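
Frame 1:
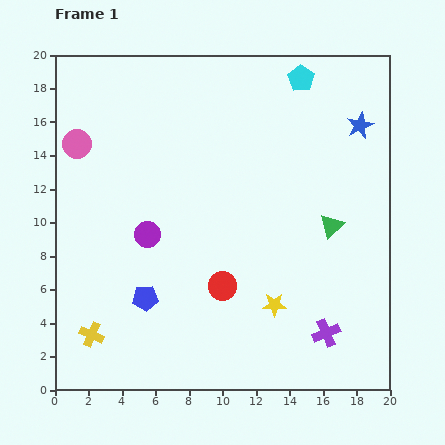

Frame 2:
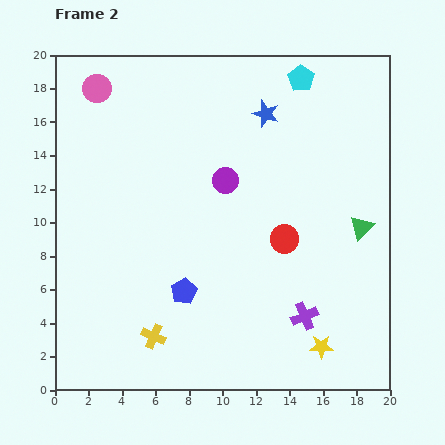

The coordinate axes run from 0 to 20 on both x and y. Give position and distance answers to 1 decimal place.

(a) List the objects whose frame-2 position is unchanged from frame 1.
the cyan pentagon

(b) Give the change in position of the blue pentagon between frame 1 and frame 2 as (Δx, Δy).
(2.3, 0.4)

The blue pentagon was at (5.4, 5.5) in frame 1 and (7.7, 5.9) in frame 2.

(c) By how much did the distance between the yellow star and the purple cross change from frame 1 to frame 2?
-1.4

Distance in frame 1: 3.5. Distance in frame 2: 2.1.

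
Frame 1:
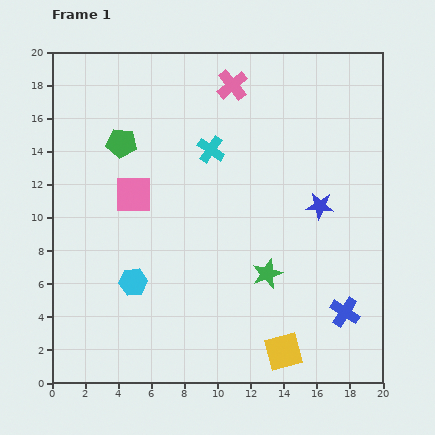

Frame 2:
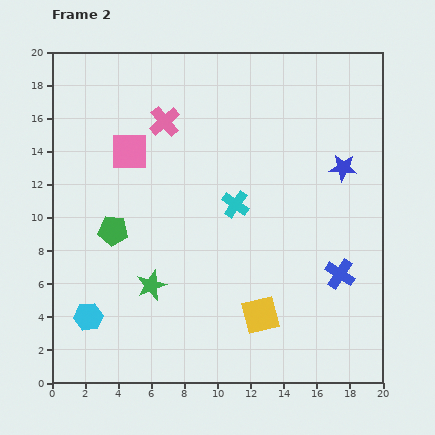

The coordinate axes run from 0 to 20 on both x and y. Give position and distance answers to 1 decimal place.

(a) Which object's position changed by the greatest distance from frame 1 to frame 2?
the green star

(moved 7.0; next 5.3)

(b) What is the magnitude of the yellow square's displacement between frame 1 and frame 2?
2.6

The yellow square moved from (14.0, 1.9) to (12.6, 4.1), a distance of √(1.4² + 2.2²) ≈ 2.6.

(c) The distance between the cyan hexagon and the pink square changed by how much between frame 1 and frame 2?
+5.0

Distance in frame 1: 5.3. Distance in frame 2: 10.3.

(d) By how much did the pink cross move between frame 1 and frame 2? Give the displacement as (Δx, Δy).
(-4.1, -2.2)

The pink cross was at (10.9, 18.0) in frame 1 and (6.8, 15.8) in frame 2.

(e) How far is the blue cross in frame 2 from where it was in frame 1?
2.3

The blue cross moved from (17.7, 4.3) to (17.4, 6.6), a distance of √(0.3² + 2.3²) ≈ 2.3.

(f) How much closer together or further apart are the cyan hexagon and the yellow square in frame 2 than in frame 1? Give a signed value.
+0.4

Distance in frame 1: 10.0. Distance in frame 2: 10.4.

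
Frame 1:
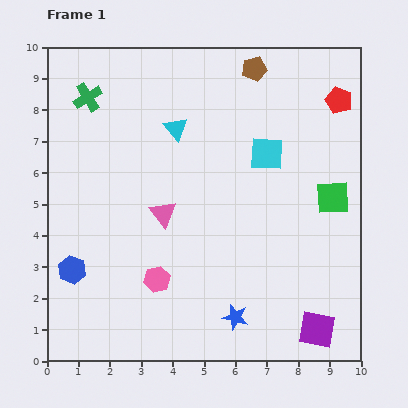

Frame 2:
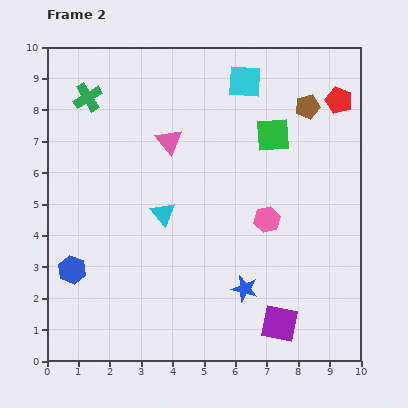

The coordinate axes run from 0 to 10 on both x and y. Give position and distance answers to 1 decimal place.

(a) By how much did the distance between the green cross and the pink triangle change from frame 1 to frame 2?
-1.4

Distance in frame 1: 4.4. Distance in frame 2: 3.0.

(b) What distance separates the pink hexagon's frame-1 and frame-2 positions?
4.0

The pink hexagon moved from (3.5, 2.6) to (7.0, 4.5), a distance of √(3.5² + 1.9²) ≈ 4.0.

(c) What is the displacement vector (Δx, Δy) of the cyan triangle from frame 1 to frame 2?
(-0.4, -2.7)

The cyan triangle was at (4.1, 7.4) in frame 1 and (3.7, 4.7) in frame 2.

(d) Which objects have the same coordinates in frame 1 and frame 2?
the blue hexagon, the red pentagon, the green cross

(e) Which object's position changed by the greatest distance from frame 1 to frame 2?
the pink hexagon

(moved 4.0; next 2.8)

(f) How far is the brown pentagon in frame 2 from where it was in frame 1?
2.1

The brown pentagon moved from (6.6, 9.3) to (8.3, 8.1), a distance of √(1.7² + 1.2²) ≈ 2.1.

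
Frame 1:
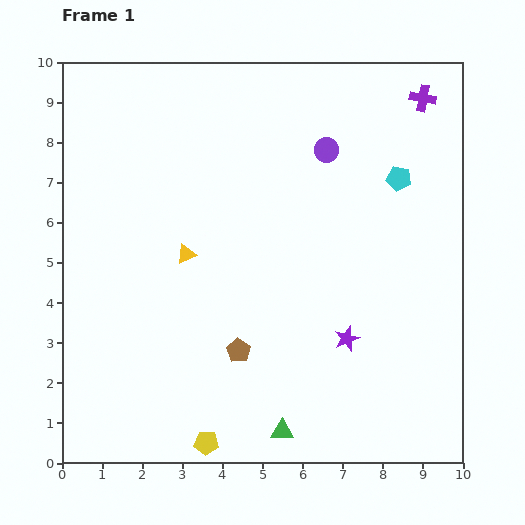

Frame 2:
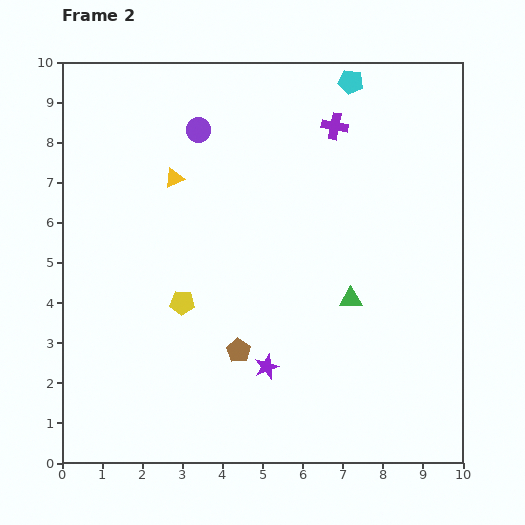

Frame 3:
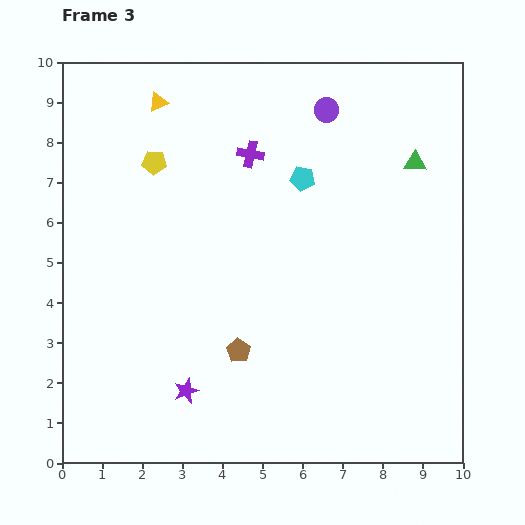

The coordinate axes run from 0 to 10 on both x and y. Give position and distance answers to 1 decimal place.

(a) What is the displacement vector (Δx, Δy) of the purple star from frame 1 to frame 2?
(-2.0, -0.7)

The purple star was at (7.1, 3.1) in frame 1 and (5.1, 2.4) in frame 2.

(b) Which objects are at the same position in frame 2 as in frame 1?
the brown pentagon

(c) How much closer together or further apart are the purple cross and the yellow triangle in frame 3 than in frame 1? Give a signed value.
-4.5

Distance in frame 1: 7.1. Distance in frame 3: 2.6.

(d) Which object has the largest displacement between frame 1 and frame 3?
the green triangle

(moved 7.5; next 7.1)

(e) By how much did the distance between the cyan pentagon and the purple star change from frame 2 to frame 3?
-1.4

Distance in frame 2: 7.4. Distance in frame 3: 6.0.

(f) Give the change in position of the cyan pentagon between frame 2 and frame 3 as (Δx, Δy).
(-1.2, -2.4)

The cyan pentagon was at (7.2, 9.5) in frame 2 and (6.0, 7.1) in frame 3.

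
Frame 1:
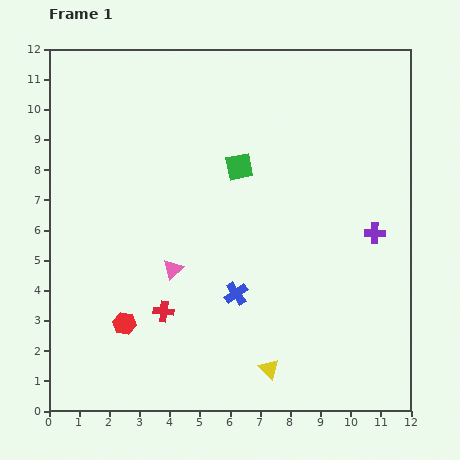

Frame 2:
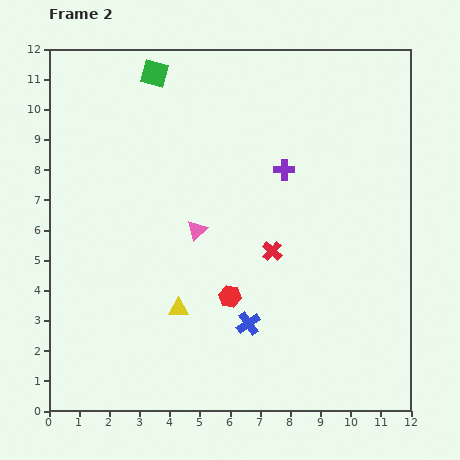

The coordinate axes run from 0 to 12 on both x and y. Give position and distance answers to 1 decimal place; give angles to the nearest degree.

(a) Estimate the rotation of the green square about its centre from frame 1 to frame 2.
27° clockwise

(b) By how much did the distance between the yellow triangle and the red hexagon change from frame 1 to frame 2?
-3.3

Distance in frame 1: 5.0. Distance in frame 2: 1.7.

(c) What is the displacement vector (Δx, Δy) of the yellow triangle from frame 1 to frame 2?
(-3.0, 2.0)

The yellow triangle was at (7.3, 1.4) in frame 1 and (4.3, 3.4) in frame 2.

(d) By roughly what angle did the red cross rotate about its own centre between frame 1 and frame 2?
35° clockwise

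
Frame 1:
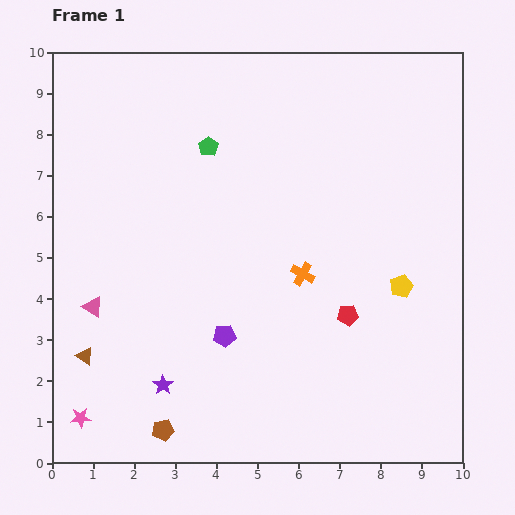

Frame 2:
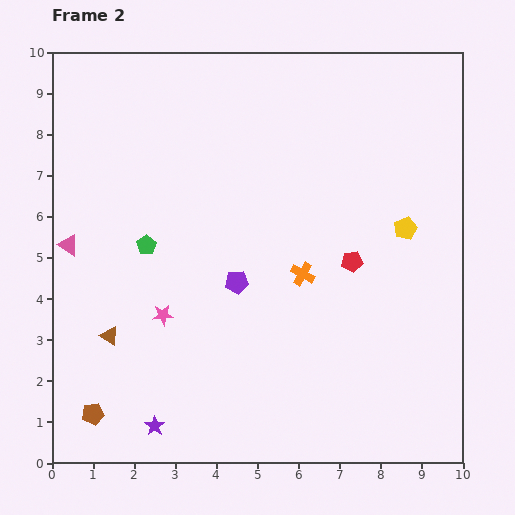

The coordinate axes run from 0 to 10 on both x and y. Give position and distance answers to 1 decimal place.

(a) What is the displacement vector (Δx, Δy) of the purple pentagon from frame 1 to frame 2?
(0.3, 1.3)

The purple pentagon was at (4.2, 3.1) in frame 1 and (4.5, 4.4) in frame 2.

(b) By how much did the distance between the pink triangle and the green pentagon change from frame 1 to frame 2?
-2.9

Distance in frame 1: 4.8. Distance in frame 2: 1.9.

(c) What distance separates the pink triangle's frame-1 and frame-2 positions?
1.6

The pink triangle moved from (1.0, 3.8) to (0.4, 5.3), a distance of √(0.6² + 1.5²) ≈ 1.6.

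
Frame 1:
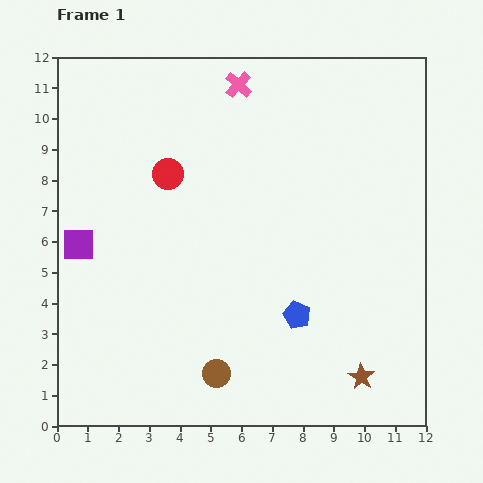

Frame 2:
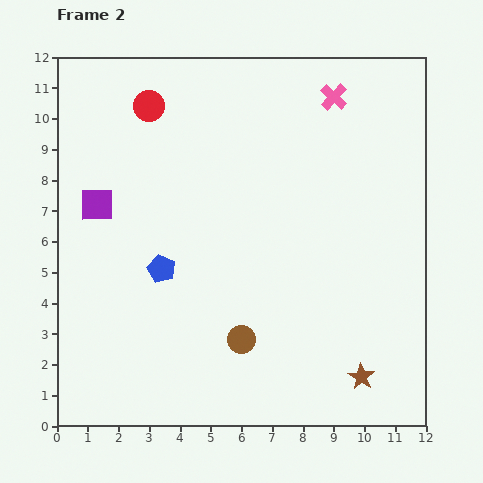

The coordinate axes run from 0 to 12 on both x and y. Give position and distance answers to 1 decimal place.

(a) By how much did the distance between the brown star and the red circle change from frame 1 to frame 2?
+2.1

Distance in frame 1: 9.1. Distance in frame 2: 11.2.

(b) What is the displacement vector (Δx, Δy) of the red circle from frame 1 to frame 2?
(-0.6, 2.2)

The red circle was at (3.6, 8.2) in frame 1 and (3.0, 10.4) in frame 2.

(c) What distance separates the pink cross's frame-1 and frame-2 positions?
3.1

The pink cross moved from (5.9, 11.1) to (9.0, 10.7), a distance of √(3.1² + 0.4²) ≈ 3.1.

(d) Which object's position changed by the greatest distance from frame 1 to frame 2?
the blue pentagon

(moved 4.6; next 3.1)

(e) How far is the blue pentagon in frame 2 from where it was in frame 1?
4.6

The blue pentagon moved from (7.8, 3.6) to (3.4, 5.1), a distance of √(4.4² + 1.5²) ≈ 4.6.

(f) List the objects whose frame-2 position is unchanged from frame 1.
the brown star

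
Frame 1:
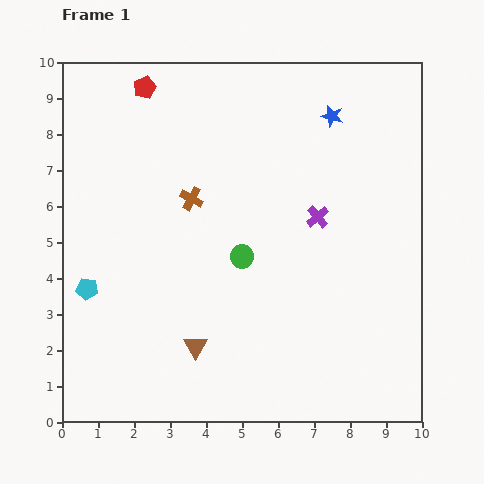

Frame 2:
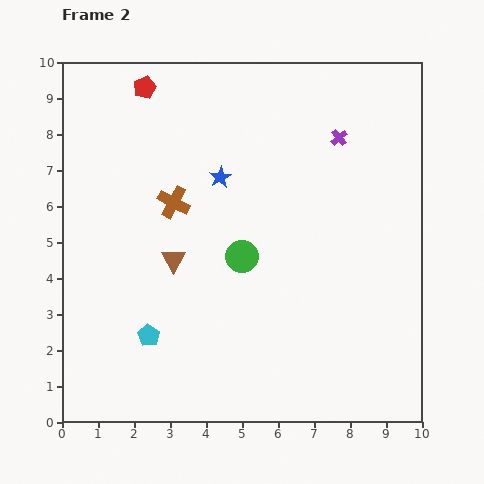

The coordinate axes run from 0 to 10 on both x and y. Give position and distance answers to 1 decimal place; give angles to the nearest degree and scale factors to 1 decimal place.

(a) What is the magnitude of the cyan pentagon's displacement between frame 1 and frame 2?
2.1

The cyan pentagon moved from (0.7, 3.7) to (2.4, 2.4), a distance of √(1.7² + 1.3²) ≈ 2.1.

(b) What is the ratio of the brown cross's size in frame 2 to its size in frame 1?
1.4×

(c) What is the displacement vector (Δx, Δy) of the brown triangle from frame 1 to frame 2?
(-0.6, 2.4)

The brown triangle was at (3.7, 2.1) in frame 1 and (3.1, 4.5) in frame 2.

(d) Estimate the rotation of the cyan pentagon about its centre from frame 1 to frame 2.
24° clockwise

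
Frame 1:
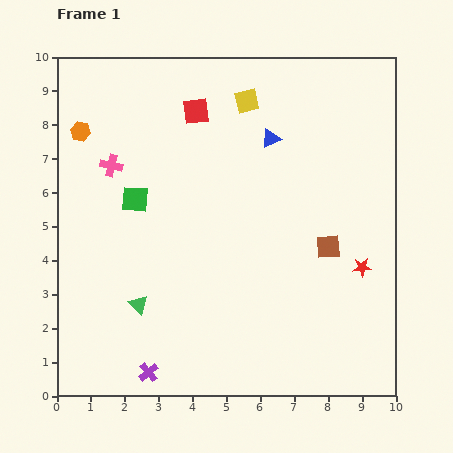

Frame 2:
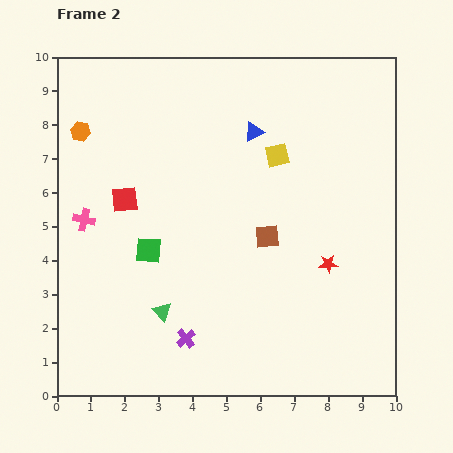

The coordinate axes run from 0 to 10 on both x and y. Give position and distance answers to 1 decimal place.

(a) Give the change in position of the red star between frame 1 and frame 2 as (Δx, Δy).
(-1.0, 0.1)

The red star was at (9.0, 3.8) in frame 1 and (8.0, 3.9) in frame 2.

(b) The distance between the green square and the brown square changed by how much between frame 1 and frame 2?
-2.4

Distance in frame 1: 5.9. Distance in frame 2: 3.5.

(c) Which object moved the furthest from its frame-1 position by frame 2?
the red square

(moved 3.3; next 1.8)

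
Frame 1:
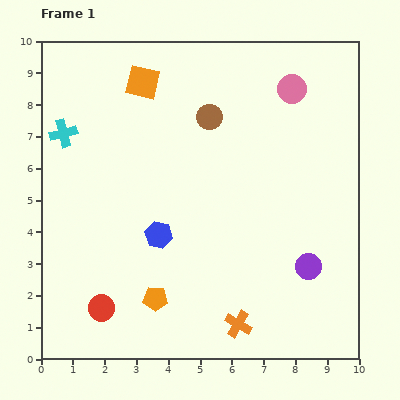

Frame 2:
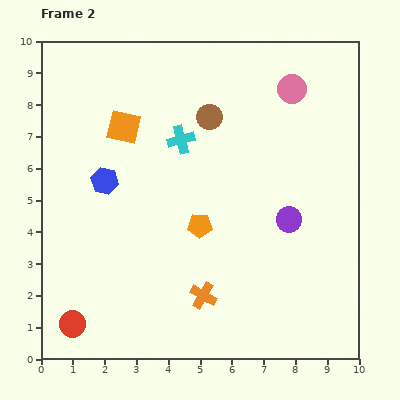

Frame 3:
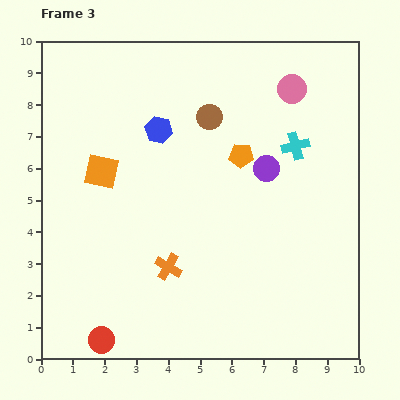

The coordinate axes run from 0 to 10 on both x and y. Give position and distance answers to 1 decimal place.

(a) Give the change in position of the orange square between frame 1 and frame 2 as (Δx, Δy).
(-0.6, -1.4)

The orange square was at (3.2, 8.7) in frame 1 and (2.6, 7.3) in frame 2.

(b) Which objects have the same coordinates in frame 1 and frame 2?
the pink circle, the brown circle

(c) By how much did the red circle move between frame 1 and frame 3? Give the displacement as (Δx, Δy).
(0.0, -1.0)

The red circle was at (1.9, 1.6) in frame 1 and (1.9, 0.6) in frame 3.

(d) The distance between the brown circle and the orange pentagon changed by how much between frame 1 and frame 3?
-4.3

Distance in frame 1: 5.9. Distance in frame 3: 1.6.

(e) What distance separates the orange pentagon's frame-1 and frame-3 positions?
5.2

The orange pentagon moved from (3.6, 1.9) to (6.3, 6.4), a distance of √(2.7² + 4.5²) ≈ 5.2.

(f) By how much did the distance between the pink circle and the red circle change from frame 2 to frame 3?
-0.2

Distance in frame 2: 10.1. Distance in frame 3: 9.9.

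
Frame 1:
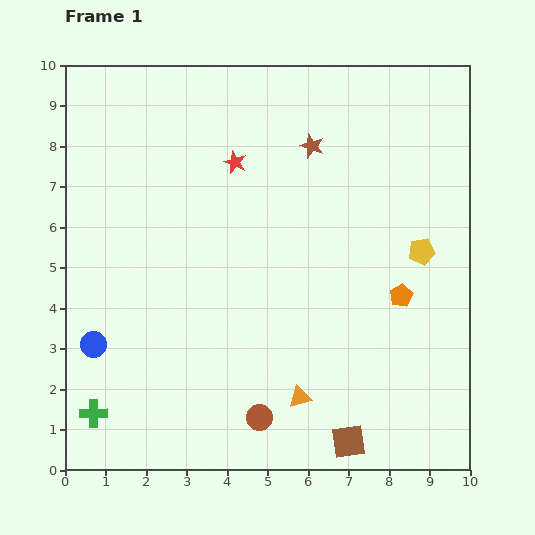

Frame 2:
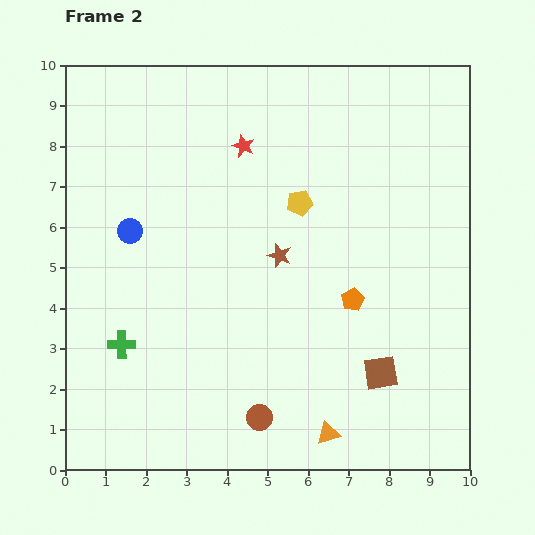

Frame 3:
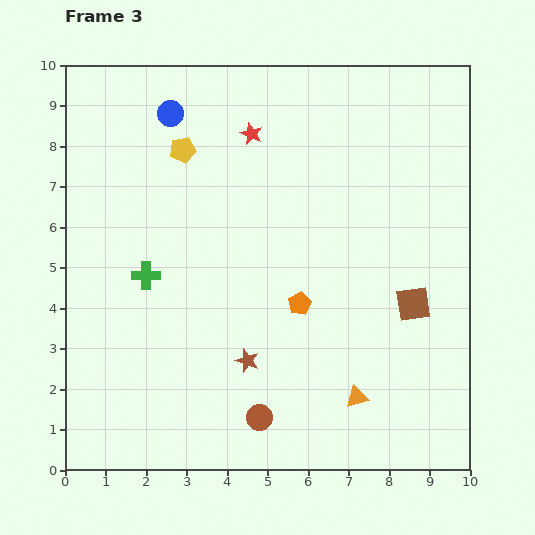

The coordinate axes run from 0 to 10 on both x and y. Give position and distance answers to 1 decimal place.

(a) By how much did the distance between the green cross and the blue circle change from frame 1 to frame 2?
+1.1

Distance in frame 1: 1.7. Distance in frame 2: 2.8.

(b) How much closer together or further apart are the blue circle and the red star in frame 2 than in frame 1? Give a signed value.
-2.2

Distance in frame 1: 5.7. Distance in frame 2: 3.5.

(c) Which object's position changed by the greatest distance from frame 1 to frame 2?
the yellow pentagon

(moved 3.2; next 2.9)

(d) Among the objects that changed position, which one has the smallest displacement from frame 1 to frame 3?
the red star

(moved 0.8)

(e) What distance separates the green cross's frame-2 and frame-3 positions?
1.8

The green cross moved from (1.4, 3.1) to (2.0, 4.8), a distance of √(0.6² + 1.7²) ≈ 1.8.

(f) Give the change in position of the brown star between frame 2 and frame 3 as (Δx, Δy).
(-0.8, -2.6)

The brown star was at (5.3, 5.3) in frame 2 and (4.5, 2.7) in frame 3.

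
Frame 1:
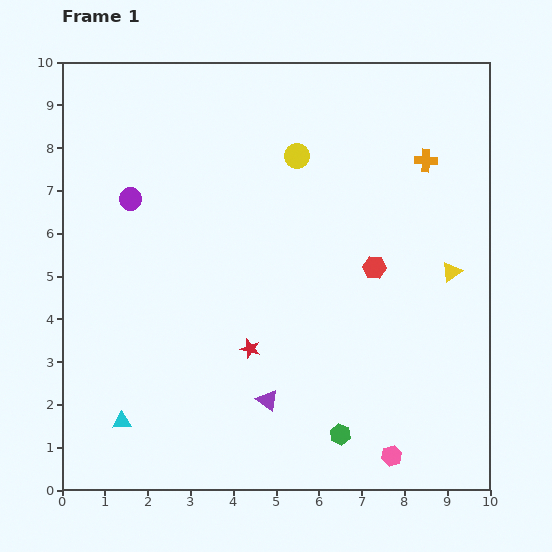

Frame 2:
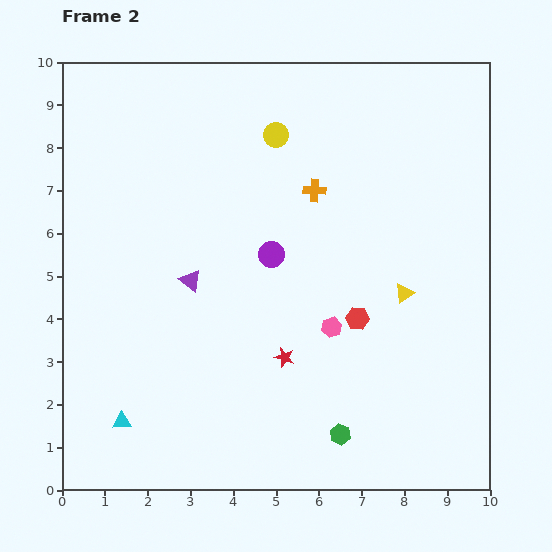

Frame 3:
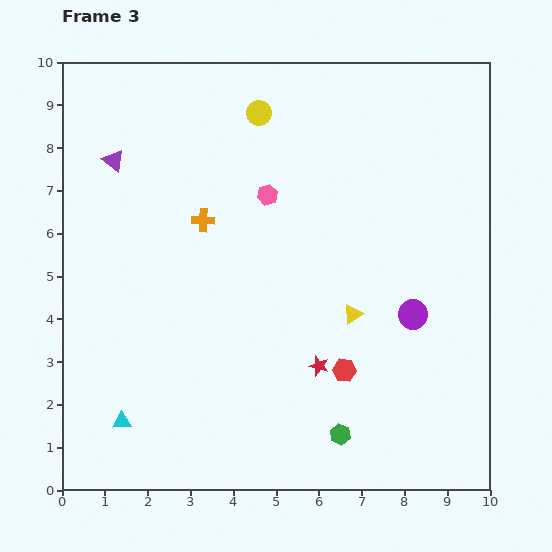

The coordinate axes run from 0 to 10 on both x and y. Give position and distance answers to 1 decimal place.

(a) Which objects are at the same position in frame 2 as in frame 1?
the cyan triangle, the green hexagon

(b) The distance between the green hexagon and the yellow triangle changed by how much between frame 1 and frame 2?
-1.0

Distance in frame 1: 4.6. Distance in frame 2: 3.6.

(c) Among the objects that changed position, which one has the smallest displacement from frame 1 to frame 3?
the yellow circle

(moved 1.3)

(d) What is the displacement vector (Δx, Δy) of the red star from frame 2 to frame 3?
(0.8, -0.2)

The red star was at (5.2, 3.1) in frame 2 and (6.0, 2.9) in frame 3.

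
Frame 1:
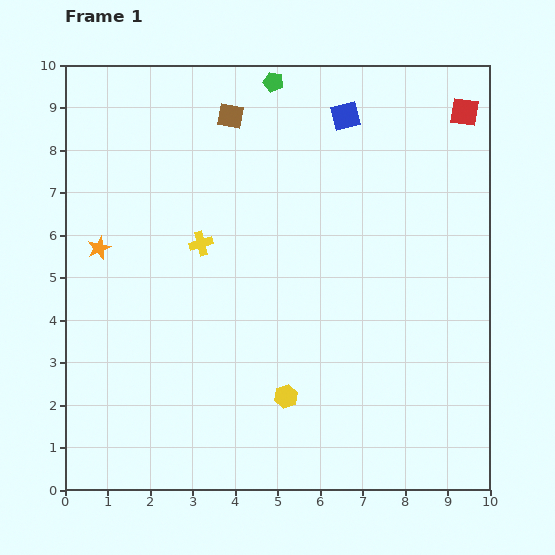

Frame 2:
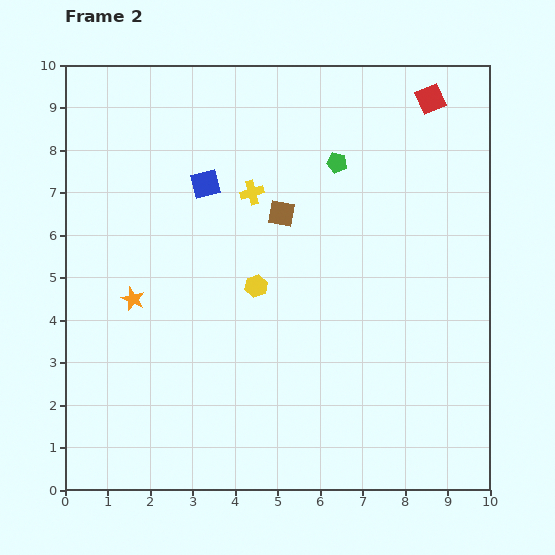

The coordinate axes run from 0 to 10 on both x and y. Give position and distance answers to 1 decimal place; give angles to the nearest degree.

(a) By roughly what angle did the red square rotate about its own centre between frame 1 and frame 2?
31° counter-clockwise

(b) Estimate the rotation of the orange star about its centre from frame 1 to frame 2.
27° counter-clockwise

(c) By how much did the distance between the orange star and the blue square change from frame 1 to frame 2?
-3.4

Distance in frame 1: 6.6. Distance in frame 2: 3.2.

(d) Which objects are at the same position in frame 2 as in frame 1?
none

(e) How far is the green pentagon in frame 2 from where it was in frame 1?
2.4

The green pentagon moved from (4.9, 9.6) to (6.4, 7.7), a distance of √(1.5² + 1.9²) ≈ 2.4.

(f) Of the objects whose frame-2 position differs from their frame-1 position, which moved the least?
the red square

(moved 0.9)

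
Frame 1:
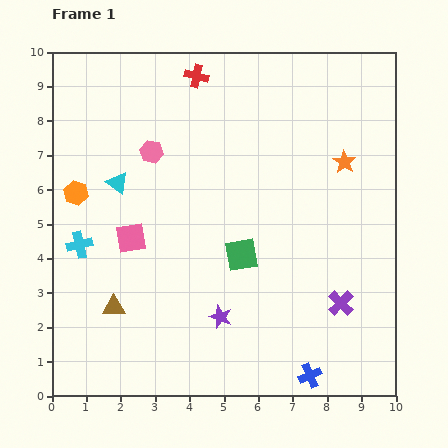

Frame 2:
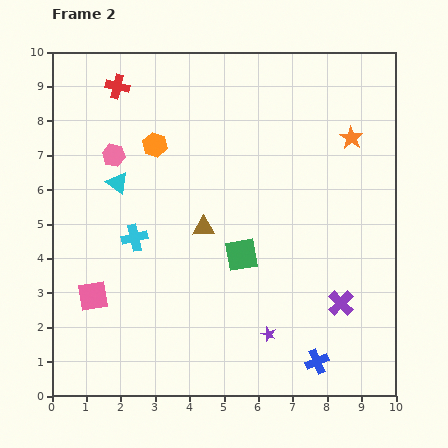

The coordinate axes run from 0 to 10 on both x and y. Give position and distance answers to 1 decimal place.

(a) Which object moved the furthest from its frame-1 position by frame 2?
the brown triangle

(moved 3.5; next 2.7)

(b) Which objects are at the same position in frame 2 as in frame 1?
the purple cross, the green square, the cyan triangle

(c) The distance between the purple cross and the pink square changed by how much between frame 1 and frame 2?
+0.8

Distance in frame 1: 6.4. Distance in frame 2: 7.2.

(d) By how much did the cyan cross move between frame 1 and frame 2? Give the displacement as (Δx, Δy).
(1.6, 0.2)

The cyan cross was at (0.8, 4.4) in frame 1 and (2.4, 4.6) in frame 2.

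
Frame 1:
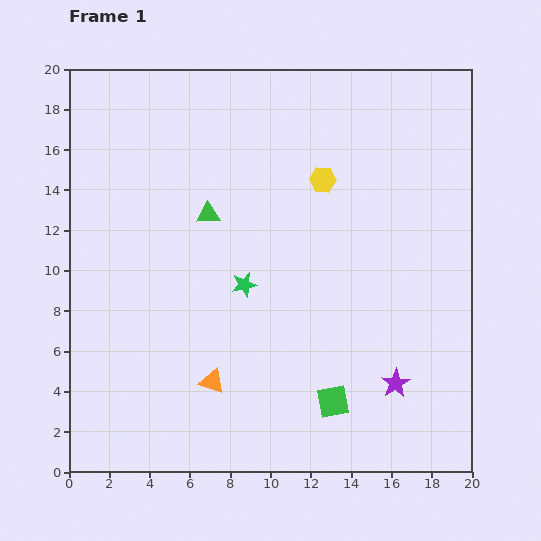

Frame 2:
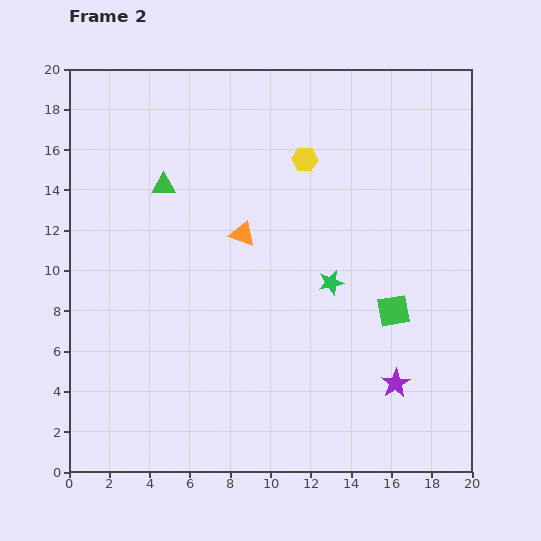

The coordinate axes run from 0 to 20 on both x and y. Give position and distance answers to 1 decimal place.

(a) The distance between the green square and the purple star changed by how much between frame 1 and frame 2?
+0.4

Distance in frame 1: 3.2. Distance in frame 2: 3.6.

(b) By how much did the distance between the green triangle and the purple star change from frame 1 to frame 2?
+2.6

Distance in frame 1: 12.5. Distance in frame 2: 15.1.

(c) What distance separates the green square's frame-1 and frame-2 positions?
5.4

The green square moved from (13.1, 3.5) to (16.1, 8.0), a distance of √(3.0² + 4.5²) ≈ 5.4.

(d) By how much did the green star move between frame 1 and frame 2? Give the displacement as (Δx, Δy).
(4.3, 0.1)

The green star was at (8.7, 9.3) in frame 1 and (13.0, 9.4) in frame 2.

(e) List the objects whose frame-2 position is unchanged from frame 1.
the purple star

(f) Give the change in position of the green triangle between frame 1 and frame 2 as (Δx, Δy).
(-2.2, 1.4)

The green triangle was at (6.9, 12.8) in frame 1 and (4.7, 14.2) in frame 2.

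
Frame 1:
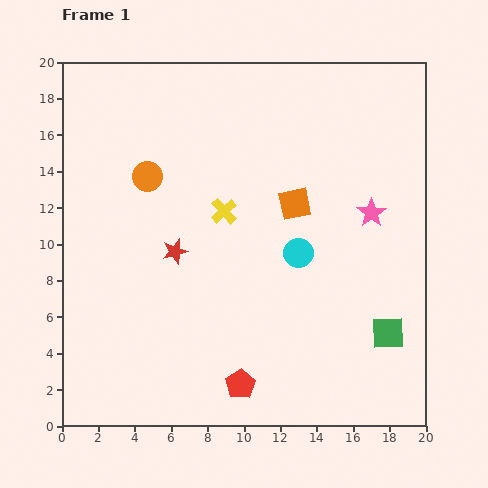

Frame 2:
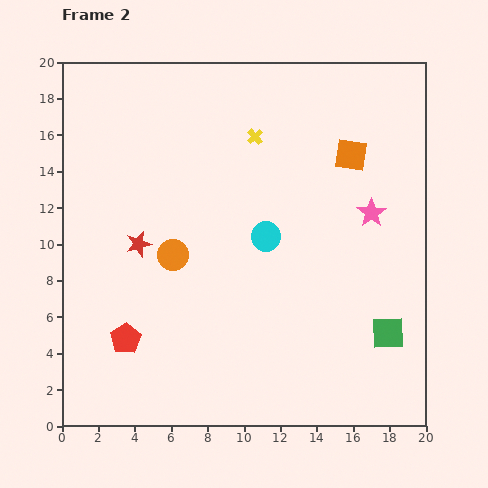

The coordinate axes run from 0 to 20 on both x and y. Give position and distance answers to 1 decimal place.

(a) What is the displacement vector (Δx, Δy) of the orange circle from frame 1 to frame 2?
(1.4, -4.3)

The orange circle was at (4.7, 13.7) in frame 1 and (6.1, 9.4) in frame 2.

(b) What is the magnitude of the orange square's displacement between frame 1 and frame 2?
4.1

The orange square moved from (12.8, 12.2) to (15.9, 14.9), a distance of √(3.1² + 2.7²) ≈ 4.1.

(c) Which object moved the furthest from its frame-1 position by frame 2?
the red pentagon

(moved 6.8; next 4.5)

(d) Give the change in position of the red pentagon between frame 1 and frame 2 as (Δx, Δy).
(-6.3, 2.5)

The red pentagon was at (9.8, 2.3) in frame 1 and (3.5, 4.8) in frame 2.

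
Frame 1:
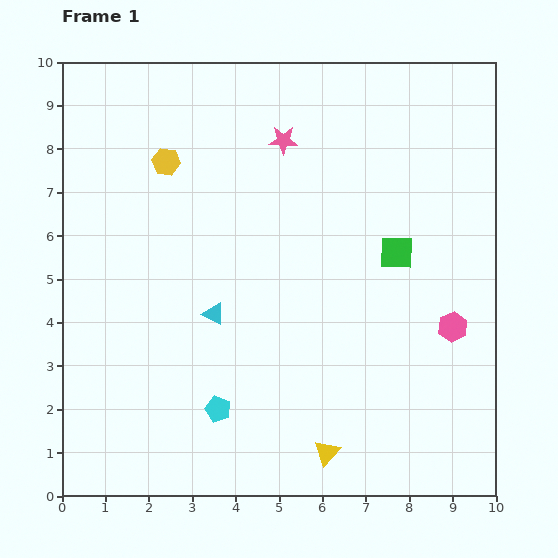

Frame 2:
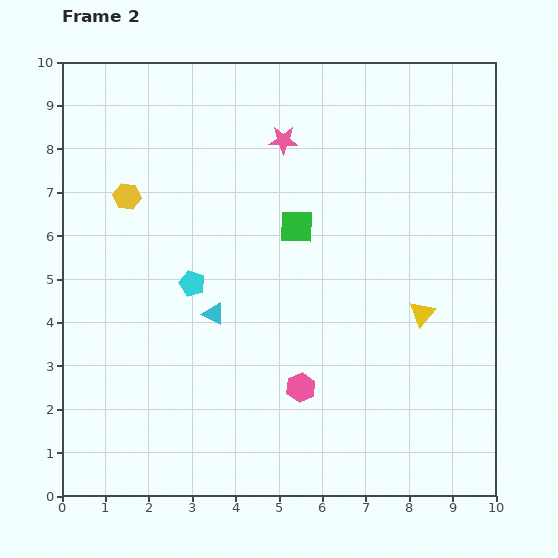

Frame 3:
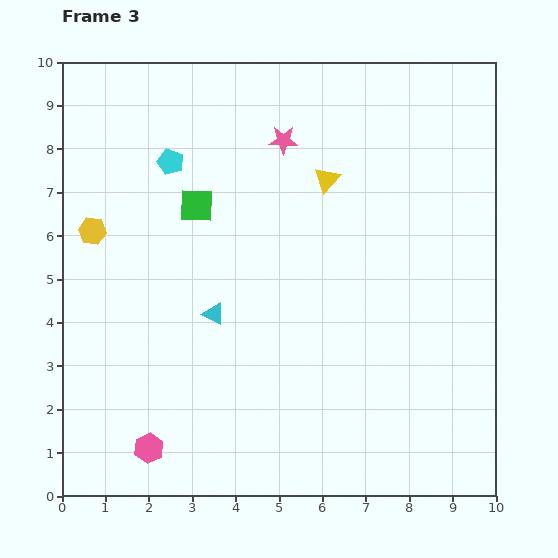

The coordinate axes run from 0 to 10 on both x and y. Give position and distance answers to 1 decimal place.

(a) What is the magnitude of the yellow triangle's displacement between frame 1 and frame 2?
3.9

The yellow triangle moved from (6.1, 1.0) to (8.3, 4.2), a distance of √(2.2² + 3.2²) ≈ 3.9.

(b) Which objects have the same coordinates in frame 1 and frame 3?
the cyan triangle, the pink star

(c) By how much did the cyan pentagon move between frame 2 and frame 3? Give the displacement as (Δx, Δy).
(-0.5, 2.8)

The cyan pentagon was at (3.0, 4.9) in frame 2 and (2.5, 7.7) in frame 3.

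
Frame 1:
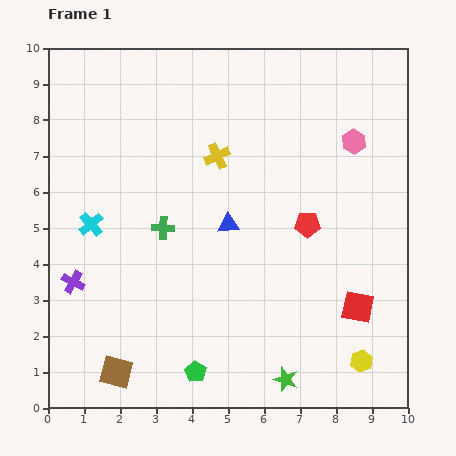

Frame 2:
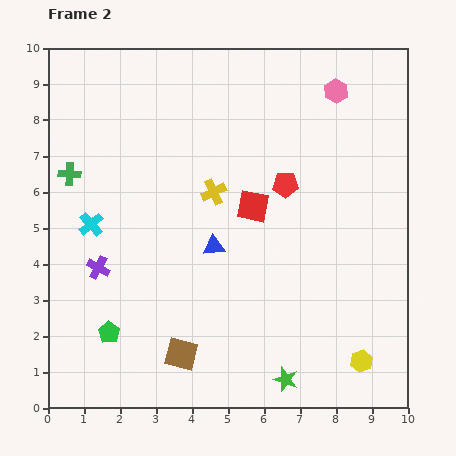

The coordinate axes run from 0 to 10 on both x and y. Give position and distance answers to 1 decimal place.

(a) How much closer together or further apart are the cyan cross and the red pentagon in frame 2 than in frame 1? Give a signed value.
-0.5

Distance in frame 1: 6.0. Distance in frame 2: 5.5.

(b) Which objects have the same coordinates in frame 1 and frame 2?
the green star, the yellow hexagon, the cyan cross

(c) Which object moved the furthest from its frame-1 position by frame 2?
the red square

(moved 4.0; next 3.0)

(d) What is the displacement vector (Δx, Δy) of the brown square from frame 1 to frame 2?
(1.8, 0.5)

The brown square was at (1.9, 1.0) in frame 1 and (3.7, 1.5) in frame 2.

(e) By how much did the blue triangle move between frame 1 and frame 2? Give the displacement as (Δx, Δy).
(-0.4, -0.6)

The blue triangle was at (5.0, 5.1) in frame 1 and (4.6, 4.5) in frame 2.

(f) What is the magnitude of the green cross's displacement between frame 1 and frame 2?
3.0

The green cross moved from (3.2, 5.0) to (0.6, 6.5), a distance of √(2.6² + 1.5²) ≈ 3.0.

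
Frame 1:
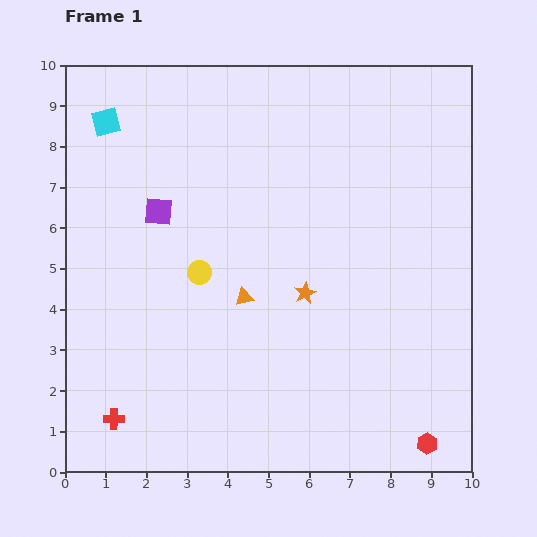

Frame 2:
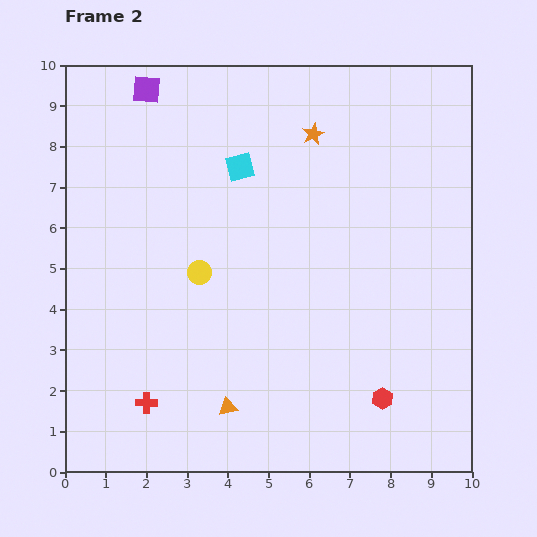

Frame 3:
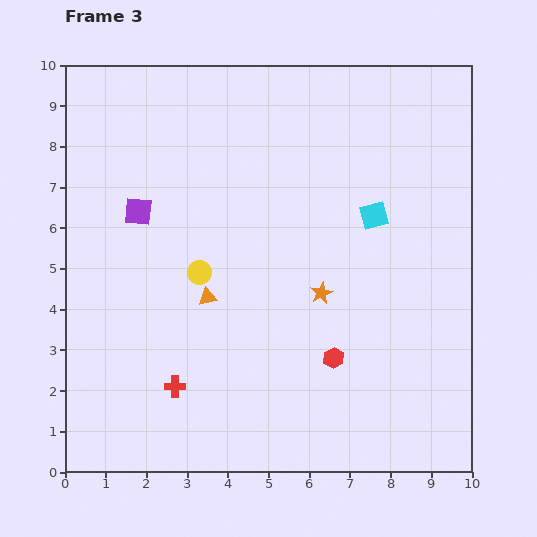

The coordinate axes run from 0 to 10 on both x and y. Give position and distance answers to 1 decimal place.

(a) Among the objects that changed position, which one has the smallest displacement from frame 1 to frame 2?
the red cross

(moved 0.9)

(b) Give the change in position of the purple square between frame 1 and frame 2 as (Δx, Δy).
(-0.3, 3.0)

The purple square was at (2.3, 6.4) in frame 1 and (2.0, 9.4) in frame 2.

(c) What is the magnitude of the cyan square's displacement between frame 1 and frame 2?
3.5

The cyan square moved from (1.0, 8.6) to (4.3, 7.5), a distance of √(3.3² + 1.1²) ≈ 3.5.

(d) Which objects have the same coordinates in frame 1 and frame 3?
the yellow circle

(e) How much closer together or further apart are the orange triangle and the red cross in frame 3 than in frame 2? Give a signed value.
+0.3

Distance in frame 2: 2.0. Distance in frame 3: 2.3.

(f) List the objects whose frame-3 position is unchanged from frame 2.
the yellow circle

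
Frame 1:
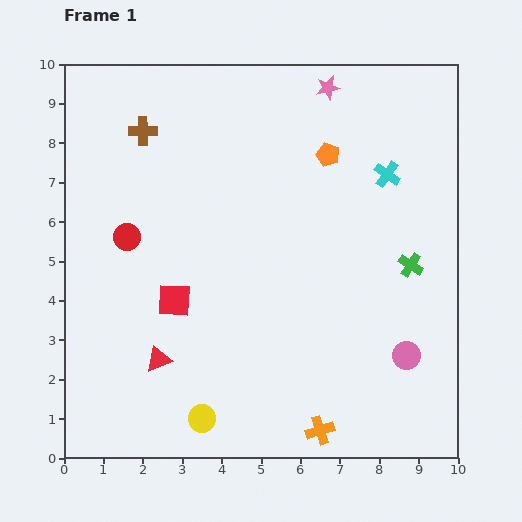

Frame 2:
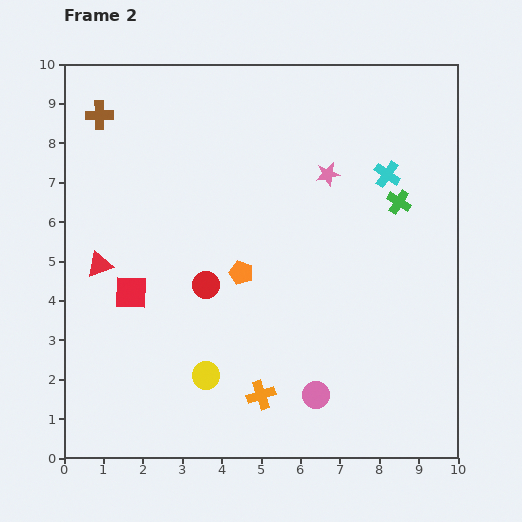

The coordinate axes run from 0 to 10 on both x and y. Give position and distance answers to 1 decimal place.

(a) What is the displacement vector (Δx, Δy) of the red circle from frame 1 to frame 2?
(2.0, -1.2)

The red circle was at (1.6, 5.6) in frame 1 and (3.6, 4.4) in frame 2.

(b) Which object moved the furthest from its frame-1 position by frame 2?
the orange pentagon

(moved 3.7; next 2.8)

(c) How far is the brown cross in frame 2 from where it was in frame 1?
1.2

The brown cross moved from (2.0, 8.3) to (0.9, 8.7), a distance of √(1.1² + 0.4²) ≈ 1.2.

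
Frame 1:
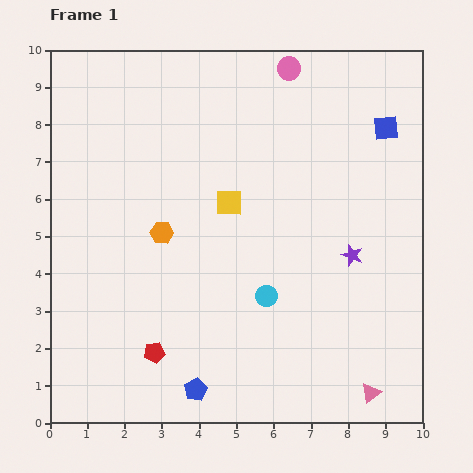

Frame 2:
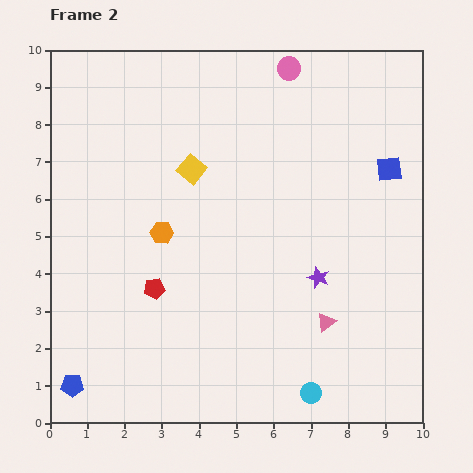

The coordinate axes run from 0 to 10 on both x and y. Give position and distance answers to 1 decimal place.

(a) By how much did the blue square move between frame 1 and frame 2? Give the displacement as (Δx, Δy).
(0.1, -1.1)

The blue square was at (9.0, 7.9) in frame 1 and (9.1, 6.8) in frame 2.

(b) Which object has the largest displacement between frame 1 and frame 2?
the blue pentagon

(moved 3.3; next 2.9)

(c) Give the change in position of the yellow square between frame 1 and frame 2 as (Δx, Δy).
(-1.0, 0.9)

The yellow square was at (4.8, 5.9) in frame 1 and (3.8, 6.8) in frame 2.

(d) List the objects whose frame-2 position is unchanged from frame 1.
the pink circle, the orange hexagon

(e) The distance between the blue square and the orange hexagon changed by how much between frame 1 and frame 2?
-0.3

Distance in frame 1: 6.6. Distance in frame 2: 6.3.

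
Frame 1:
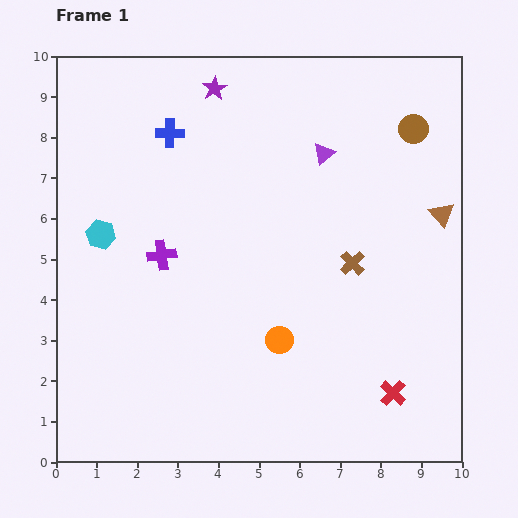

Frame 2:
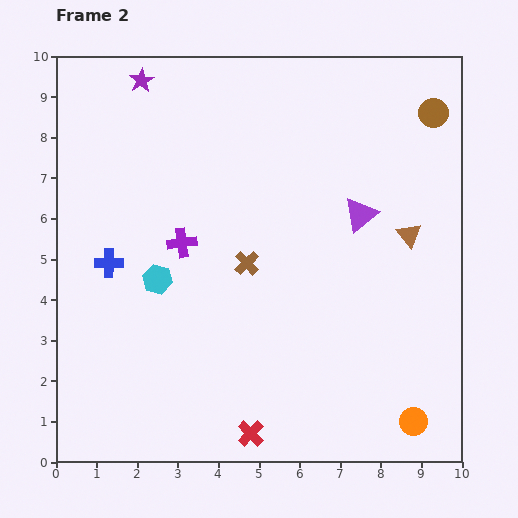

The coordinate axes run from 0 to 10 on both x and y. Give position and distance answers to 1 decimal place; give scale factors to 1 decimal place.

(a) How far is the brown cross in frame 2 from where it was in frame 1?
2.6

The brown cross moved from (7.3, 4.9) to (4.7, 4.9), a distance of √(2.6² + 0.0²) ≈ 2.6.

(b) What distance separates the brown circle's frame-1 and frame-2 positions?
0.6

The brown circle moved from (8.8, 8.2) to (9.3, 8.6), a distance of √(0.5² + 0.4²) ≈ 0.6.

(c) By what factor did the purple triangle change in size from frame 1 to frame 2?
1.6×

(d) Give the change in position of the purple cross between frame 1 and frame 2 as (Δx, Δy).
(0.5, 0.3)

The purple cross was at (2.6, 5.1) in frame 1 and (3.1, 5.4) in frame 2.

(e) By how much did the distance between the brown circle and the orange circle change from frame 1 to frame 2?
+1.4

Distance in frame 1: 6.2. Distance in frame 2: 7.6.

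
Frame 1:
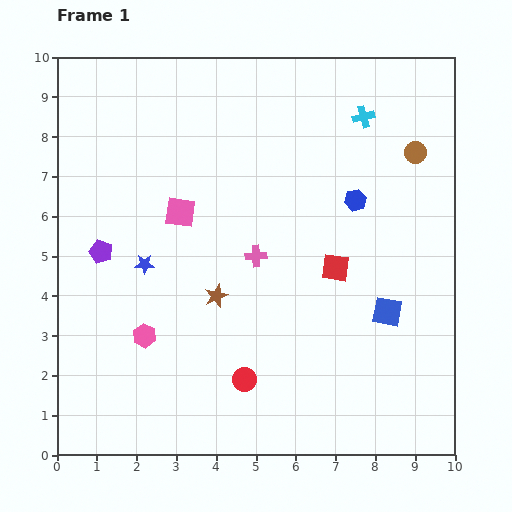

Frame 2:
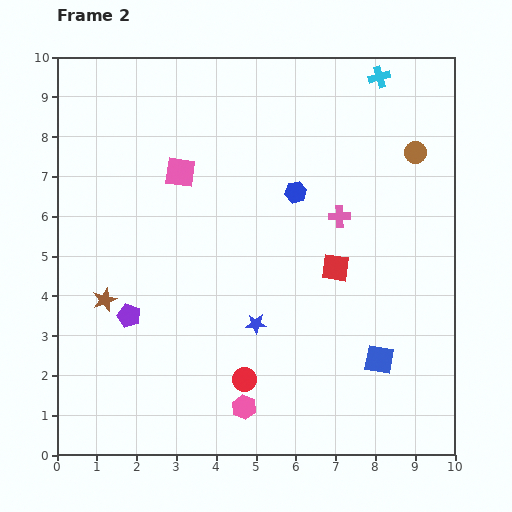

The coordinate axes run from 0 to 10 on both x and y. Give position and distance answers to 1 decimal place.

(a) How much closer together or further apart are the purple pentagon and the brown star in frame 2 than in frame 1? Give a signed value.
-2.4

Distance in frame 1: 3.1. Distance in frame 2: 0.7.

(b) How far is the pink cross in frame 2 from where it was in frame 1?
2.3

The pink cross moved from (5.0, 5.0) to (7.1, 6.0), a distance of √(2.1² + 1.0²) ≈ 2.3.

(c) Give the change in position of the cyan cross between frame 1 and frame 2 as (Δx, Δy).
(0.4, 1.0)

The cyan cross was at (7.7, 8.5) in frame 1 and (8.1, 9.5) in frame 2.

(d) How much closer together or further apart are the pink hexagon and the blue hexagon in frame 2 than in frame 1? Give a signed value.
-0.7

Distance in frame 1: 6.3. Distance in frame 2: 5.6.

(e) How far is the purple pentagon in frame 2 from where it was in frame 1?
1.7

The purple pentagon moved from (1.1, 5.1) to (1.8, 3.5), a distance of √(0.7² + 1.6²) ≈ 1.7.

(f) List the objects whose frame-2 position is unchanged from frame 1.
the red circle, the brown circle, the red square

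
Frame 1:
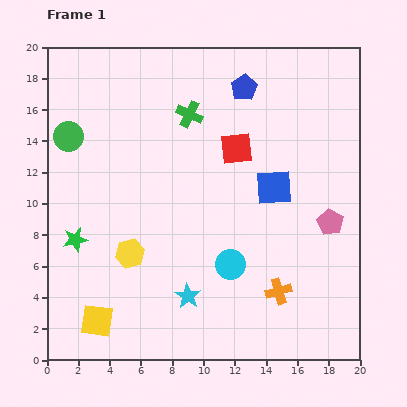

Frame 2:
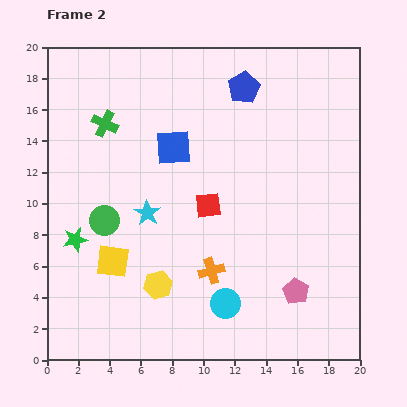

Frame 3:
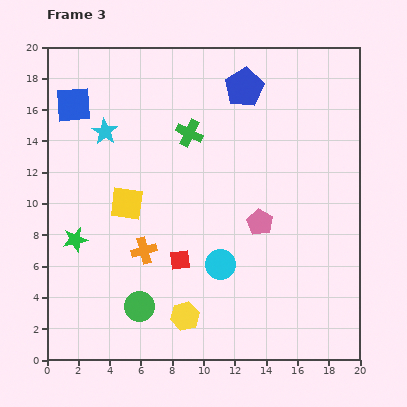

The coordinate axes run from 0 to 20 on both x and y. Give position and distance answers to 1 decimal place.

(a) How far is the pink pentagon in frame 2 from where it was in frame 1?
4.9

The pink pentagon moved from (18.1, 8.8) to (15.9, 4.4), a distance of √(2.2² + 4.4²) ≈ 4.9.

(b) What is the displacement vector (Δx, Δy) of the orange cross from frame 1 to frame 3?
(-8.6, 2.6)

The orange cross was at (14.8, 4.4) in frame 1 and (6.2, 7.0) in frame 3.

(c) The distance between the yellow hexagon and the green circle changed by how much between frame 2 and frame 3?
-2.3

Distance in frame 2: 5.3. Distance in frame 3: 3.0.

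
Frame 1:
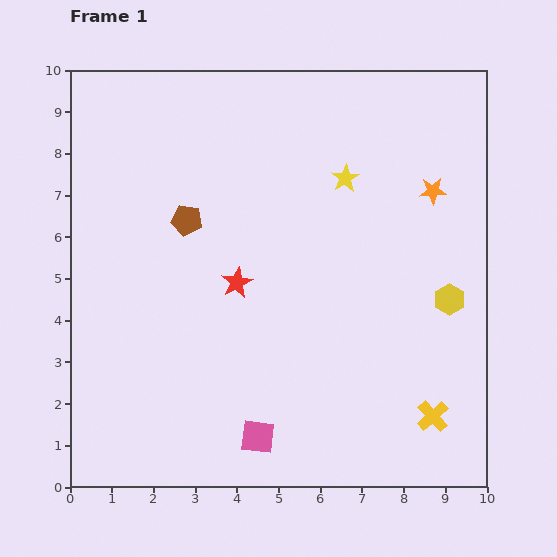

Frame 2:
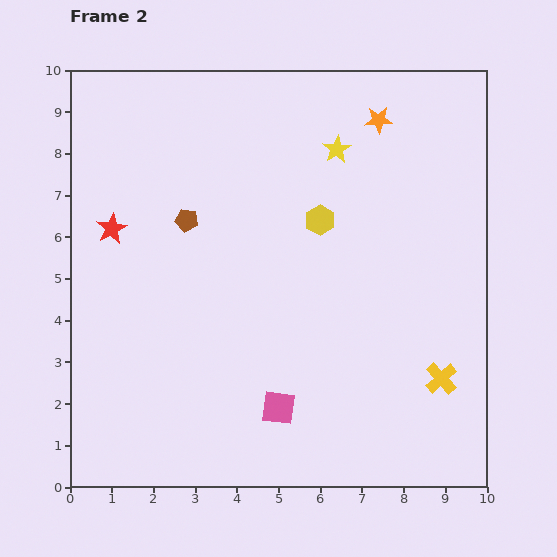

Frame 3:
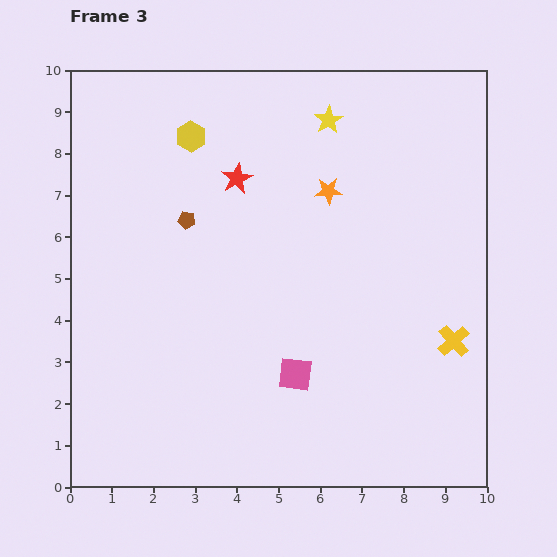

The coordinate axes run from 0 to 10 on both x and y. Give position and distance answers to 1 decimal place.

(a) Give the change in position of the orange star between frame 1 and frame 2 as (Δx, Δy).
(-1.3, 1.7)

The orange star was at (8.7, 7.1) in frame 1 and (7.4, 8.8) in frame 2.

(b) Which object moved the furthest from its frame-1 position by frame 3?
the yellow hexagon

(moved 7.3; next 2.5)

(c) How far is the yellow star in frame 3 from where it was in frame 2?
0.7

The yellow star moved from (6.4, 8.1) to (6.2, 8.8), a distance of √(0.2² + 0.7²) ≈ 0.7.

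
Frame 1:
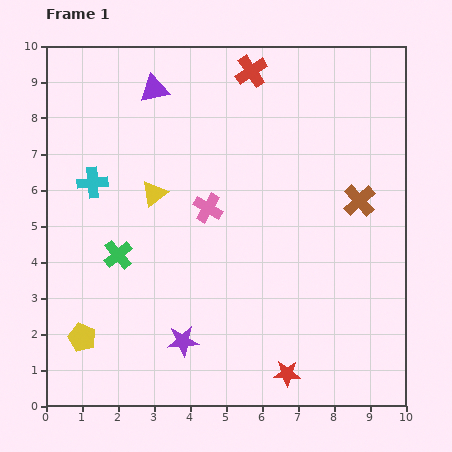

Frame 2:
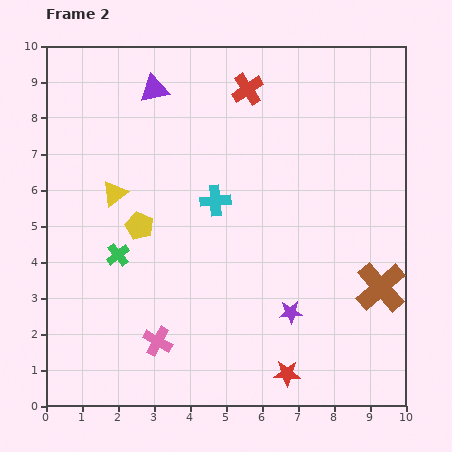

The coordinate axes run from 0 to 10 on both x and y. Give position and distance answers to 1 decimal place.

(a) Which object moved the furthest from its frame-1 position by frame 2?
the pink cross

(moved 4.0; next 3.5)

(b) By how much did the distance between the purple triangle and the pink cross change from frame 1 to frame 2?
+3.4

Distance in frame 1: 3.6. Distance in frame 2: 7.0.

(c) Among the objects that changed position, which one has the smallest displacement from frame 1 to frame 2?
the red cross

(moved 0.5)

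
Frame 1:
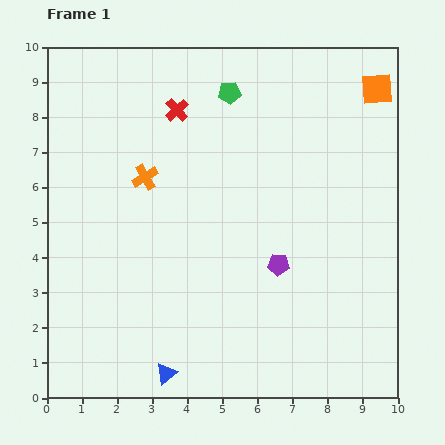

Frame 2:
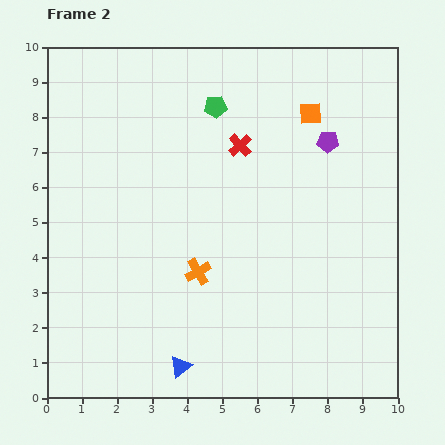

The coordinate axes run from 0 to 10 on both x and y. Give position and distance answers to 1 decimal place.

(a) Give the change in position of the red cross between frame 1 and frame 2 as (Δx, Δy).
(1.8, -1.0)

The red cross was at (3.7, 8.2) in frame 1 and (5.5, 7.2) in frame 2.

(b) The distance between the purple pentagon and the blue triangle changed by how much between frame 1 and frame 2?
+3.2

Distance in frame 1: 4.5. Distance in frame 2: 7.7.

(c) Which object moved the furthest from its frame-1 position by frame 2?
the purple pentagon

(moved 3.8; next 3.1)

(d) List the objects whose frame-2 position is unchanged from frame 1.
none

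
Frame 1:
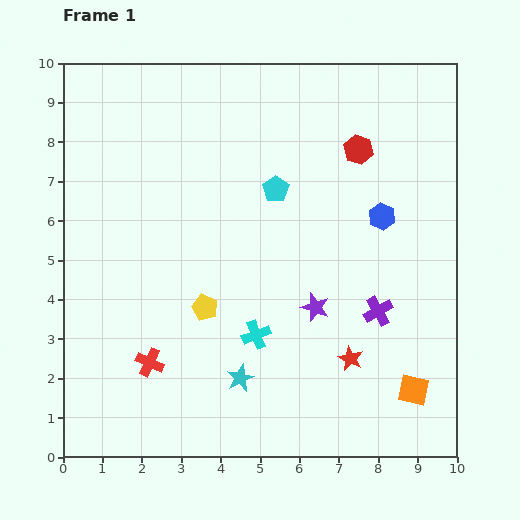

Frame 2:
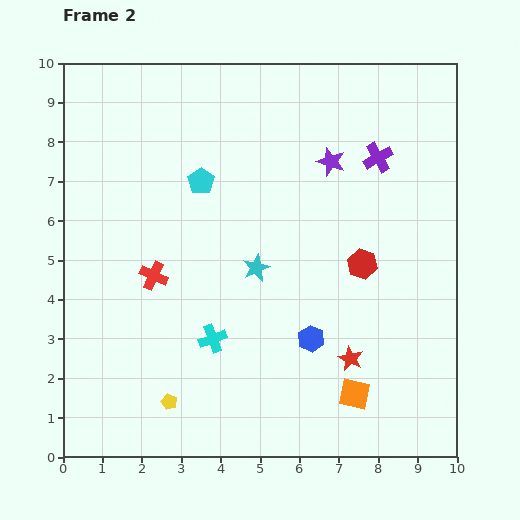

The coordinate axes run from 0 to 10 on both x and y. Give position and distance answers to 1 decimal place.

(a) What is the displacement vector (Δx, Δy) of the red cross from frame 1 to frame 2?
(0.1, 2.2)

The red cross was at (2.2, 2.4) in frame 1 and (2.3, 4.6) in frame 2.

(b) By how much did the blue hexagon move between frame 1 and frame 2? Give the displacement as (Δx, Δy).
(-1.8, -3.1)

The blue hexagon was at (8.1, 6.1) in frame 1 and (6.3, 3.0) in frame 2.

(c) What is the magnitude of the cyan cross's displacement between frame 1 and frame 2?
1.1

The cyan cross moved from (4.9, 3.1) to (3.8, 3.0), a distance of √(1.1² + 0.1²) ≈ 1.1.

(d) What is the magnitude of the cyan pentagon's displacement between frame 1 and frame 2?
1.9

The cyan pentagon moved from (5.4, 6.8) to (3.5, 7.0), a distance of √(1.9² + 0.2²) ≈ 1.9.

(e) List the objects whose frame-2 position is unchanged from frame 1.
the red star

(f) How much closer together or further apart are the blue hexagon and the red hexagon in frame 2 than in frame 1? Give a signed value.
+0.5

Distance in frame 1: 1.8. Distance in frame 2: 2.3.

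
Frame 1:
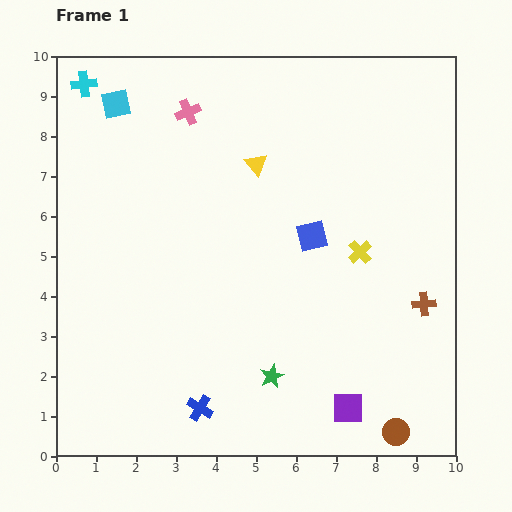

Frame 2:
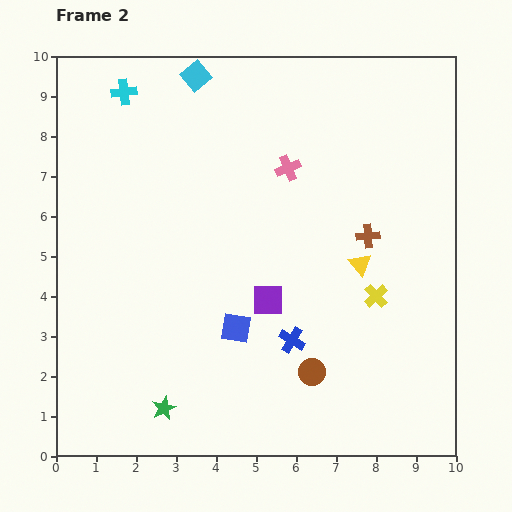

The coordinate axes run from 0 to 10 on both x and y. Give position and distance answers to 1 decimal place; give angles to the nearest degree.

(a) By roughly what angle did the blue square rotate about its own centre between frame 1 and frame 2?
23° clockwise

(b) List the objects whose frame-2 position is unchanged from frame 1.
none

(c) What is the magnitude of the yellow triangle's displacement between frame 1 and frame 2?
3.6

The yellow triangle moved from (5.0, 7.3) to (7.6, 4.8), a distance of √(2.6² + 2.5²) ≈ 3.6.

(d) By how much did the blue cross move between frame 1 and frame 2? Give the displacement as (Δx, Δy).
(2.3, 1.7)

The blue cross was at (3.6, 1.2) in frame 1 and (5.9, 2.9) in frame 2.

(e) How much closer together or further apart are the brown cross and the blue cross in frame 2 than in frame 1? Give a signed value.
-3.0

Distance in frame 1: 6.2. Distance in frame 2: 3.2.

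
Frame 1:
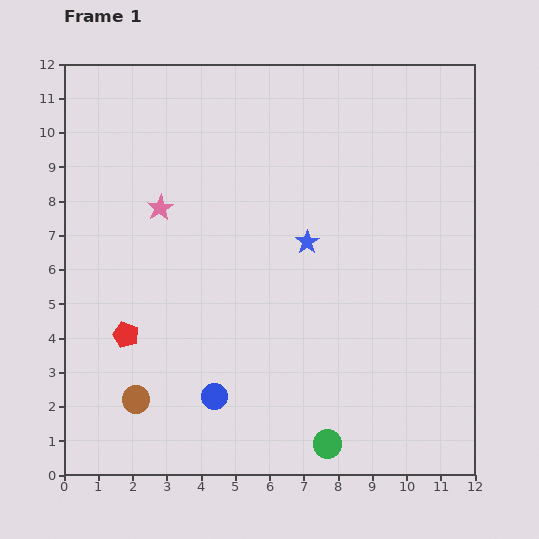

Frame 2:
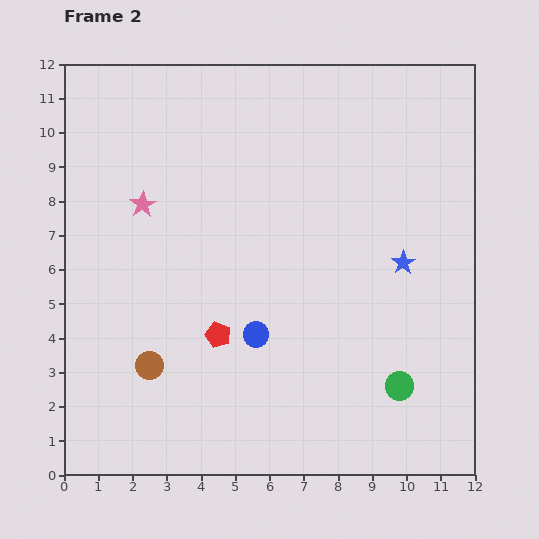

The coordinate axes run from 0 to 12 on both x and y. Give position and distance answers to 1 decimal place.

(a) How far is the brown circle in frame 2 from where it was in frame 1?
1.1

The brown circle moved from (2.1, 2.2) to (2.5, 3.2), a distance of √(0.4² + 1.0²) ≈ 1.1.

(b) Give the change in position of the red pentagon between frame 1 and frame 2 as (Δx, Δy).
(2.7, 0.0)

The red pentagon was at (1.8, 4.1) in frame 1 and (4.5, 4.1) in frame 2.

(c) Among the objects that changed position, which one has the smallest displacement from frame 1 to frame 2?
the pink star

(moved 0.5)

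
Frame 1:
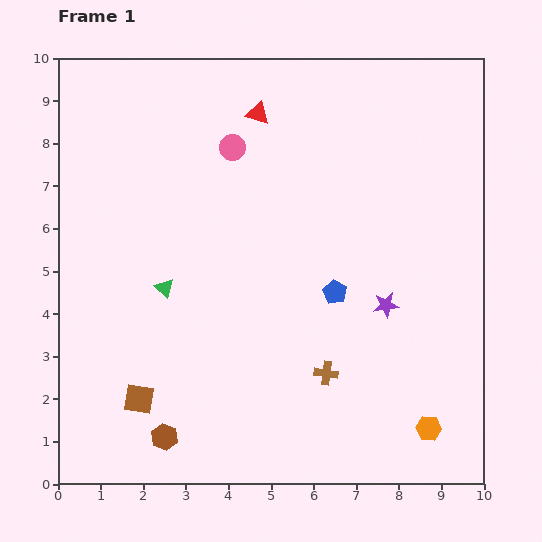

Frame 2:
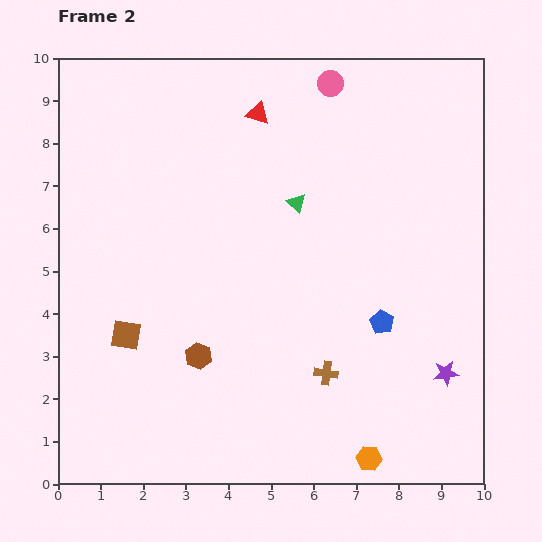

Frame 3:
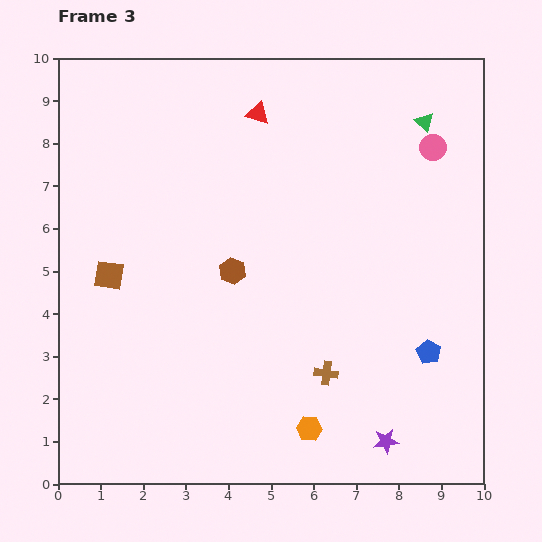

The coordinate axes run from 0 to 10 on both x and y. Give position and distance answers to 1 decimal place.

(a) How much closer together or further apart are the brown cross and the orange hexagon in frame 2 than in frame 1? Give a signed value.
-0.5

Distance in frame 1: 2.7. Distance in frame 2: 2.2.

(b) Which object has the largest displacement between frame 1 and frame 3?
the green triangle

(moved 7.2; next 4.7)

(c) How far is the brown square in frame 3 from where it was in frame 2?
1.5

The brown square moved from (1.6, 3.5) to (1.2, 4.9), a distance of √(0.4² + 1.4²) ≈ 1.5.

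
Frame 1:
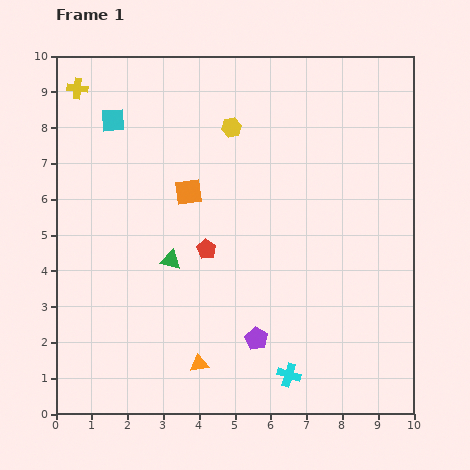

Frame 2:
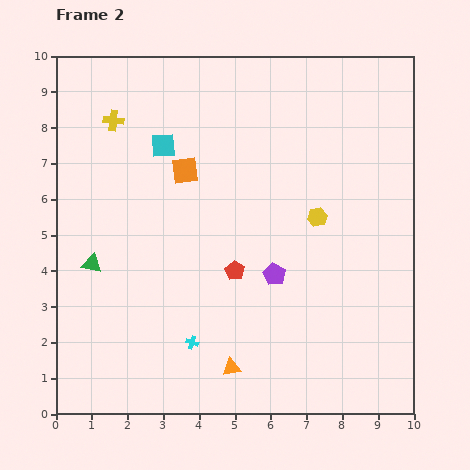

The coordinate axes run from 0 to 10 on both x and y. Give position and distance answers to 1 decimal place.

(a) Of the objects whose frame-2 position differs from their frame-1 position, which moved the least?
the orange square

(moved 0.6)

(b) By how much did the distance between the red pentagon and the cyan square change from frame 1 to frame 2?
-0.4

Distance in frame 1: 4.4. Distance in frame 2: 4.0.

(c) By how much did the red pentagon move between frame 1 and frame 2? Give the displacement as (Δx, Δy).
(0.8, -0.6)

The red pentagon was at (4.2, 4.6) in frame 1 and (5.0, 4.0) in frame 2.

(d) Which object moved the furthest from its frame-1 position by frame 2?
the yellow hexagon

(moved 3.5; next 2.8)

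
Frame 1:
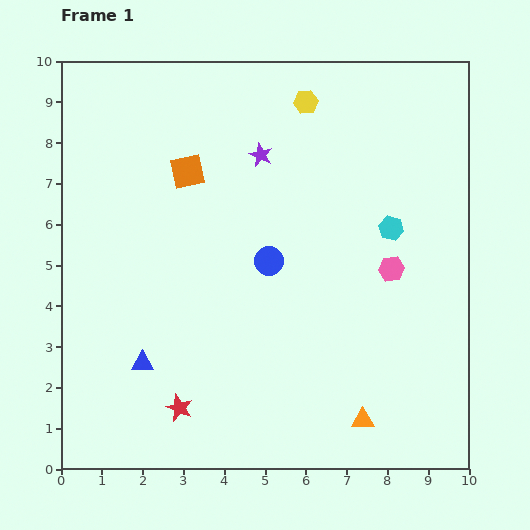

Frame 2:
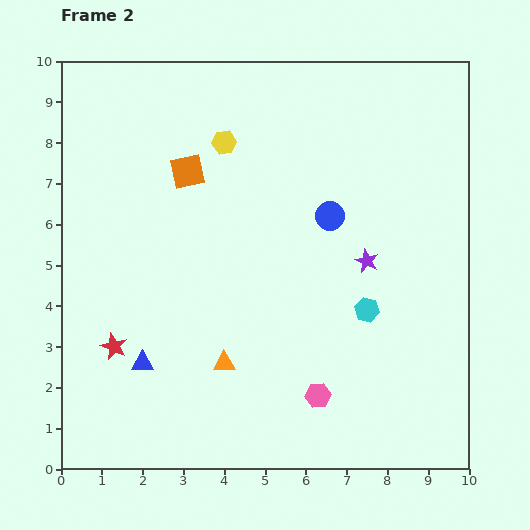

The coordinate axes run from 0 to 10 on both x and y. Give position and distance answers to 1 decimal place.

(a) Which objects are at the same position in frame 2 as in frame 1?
the blue triangle, the orange square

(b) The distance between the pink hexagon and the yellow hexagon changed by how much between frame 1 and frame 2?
+2.0

Distance in frame 1: 4.6. Distance in frame 2: 6.6.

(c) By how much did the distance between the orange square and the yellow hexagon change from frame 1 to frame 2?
-2.3

Distance in frame 1: 3.4. Distance in frame 2: 1.1.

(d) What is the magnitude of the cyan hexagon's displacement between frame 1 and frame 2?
2.1

The cyan hexagon moved from (8.1, 5.9) to (7.5, 3.9), a distance of √(0.6² + 2.0²) ≈ 2.1.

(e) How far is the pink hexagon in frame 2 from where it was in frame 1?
3.6

The pink hexagon moved from (8.1, 4.9) to (6.3, 1.8), a distance of √(1.8² + 3.1²) ≈ 3.6.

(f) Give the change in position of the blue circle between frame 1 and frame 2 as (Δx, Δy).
(1.5, 1.1)

The blue circle was at (5.1, 5.1) in frame 1 and (6.6, 6.2) in frame 2.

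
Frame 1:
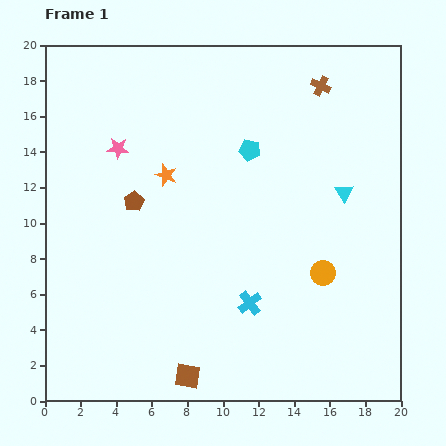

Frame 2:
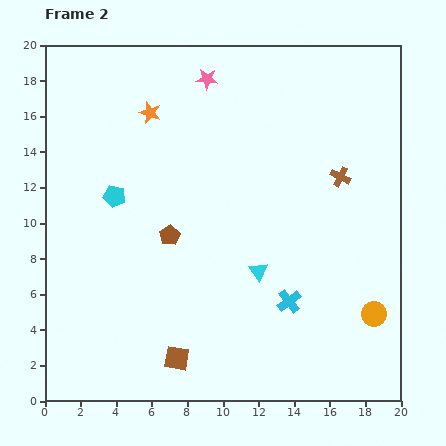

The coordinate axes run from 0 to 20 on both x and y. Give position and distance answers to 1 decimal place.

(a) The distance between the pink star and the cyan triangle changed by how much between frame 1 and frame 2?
-1.7

Distance in frame 1: 12.9. Distance in frame 2: 11.2.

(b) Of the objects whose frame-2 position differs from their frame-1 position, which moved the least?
the brown square

(moved 1.2)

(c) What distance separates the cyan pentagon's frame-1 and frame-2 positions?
8.0

The cyan pentagon moved from (11.5, 14.1) to (3.9, 11.5), a distance of √(7.6² + 2.6²) ≈ 8.0.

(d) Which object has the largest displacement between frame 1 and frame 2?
the cyan pentagon

(moved 8.0; next 6.5)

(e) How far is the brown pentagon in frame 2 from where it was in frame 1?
2.8

The brown pentagon moved from (5.0, 11.2) to (7.0, 9.3), a distance of √(2.0² + 1.9²) ≈ 2.8.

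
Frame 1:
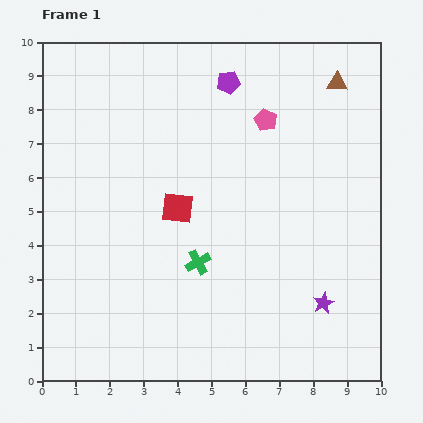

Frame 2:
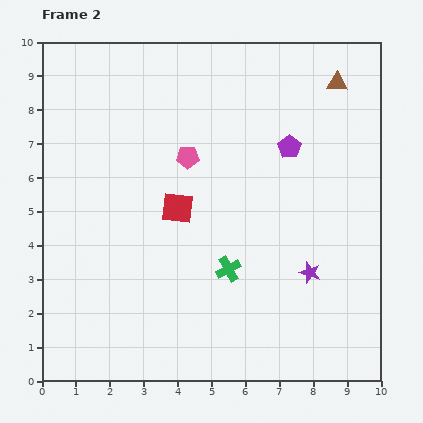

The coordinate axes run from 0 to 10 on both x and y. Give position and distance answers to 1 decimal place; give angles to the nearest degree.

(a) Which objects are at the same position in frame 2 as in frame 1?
the red square, the brown triangle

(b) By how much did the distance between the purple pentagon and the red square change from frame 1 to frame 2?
-0.2

Distance in frame 1: 4.0. Distance in frame 2: 3.8.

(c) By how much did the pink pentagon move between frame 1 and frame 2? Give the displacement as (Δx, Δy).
(-2.3, -1.1)

The pink pentagon was at (6.6, 7.7) in frame 1 and (4.3, 6.6) in frame 2.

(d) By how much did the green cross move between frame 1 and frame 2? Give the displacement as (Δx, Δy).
(0.9, -0.2)

The green cross was at (4.6, 3.5) in frame 1 and (5.5, 3.3) in frame 2.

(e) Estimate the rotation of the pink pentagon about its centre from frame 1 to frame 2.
25° counter-clockwise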